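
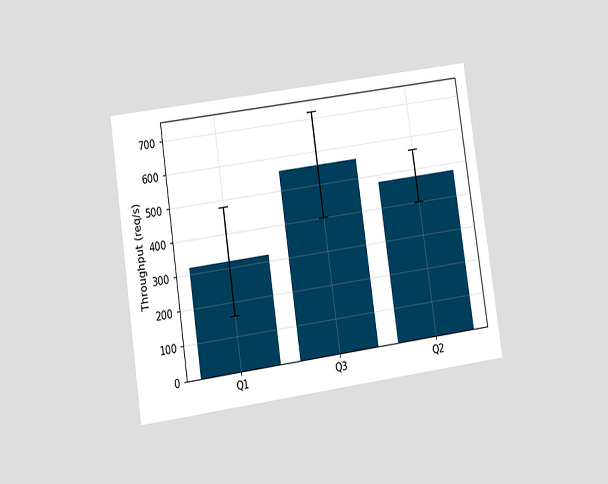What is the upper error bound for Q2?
The chart is tilted about 8° counter-clockwise and viewed at a slight angle. The Q2 bar's upper whisker reaches 560req/s.

560req/s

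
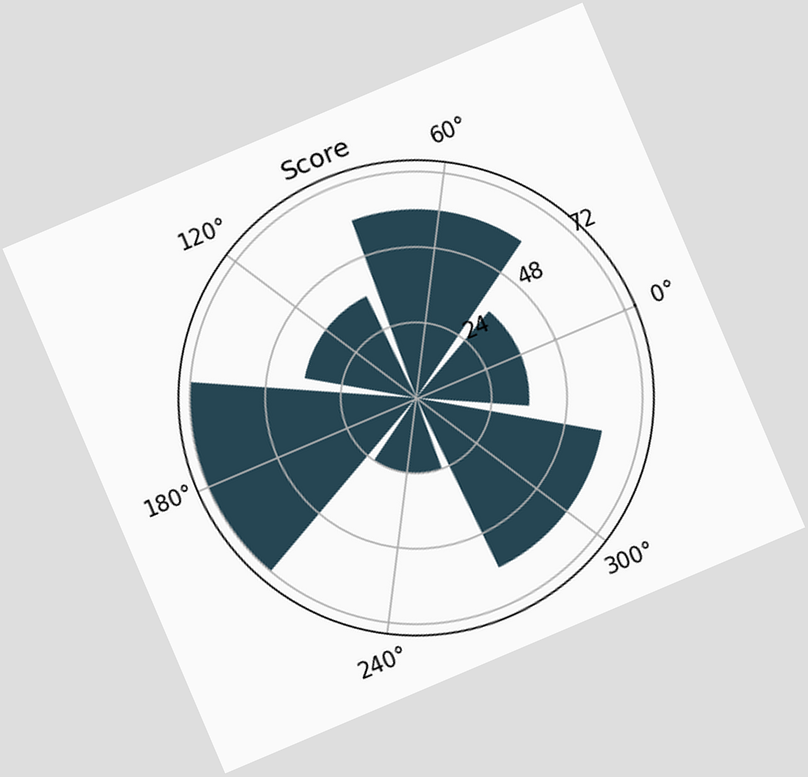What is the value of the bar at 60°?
60

The chart is tilted about 23° counter-clockwise. The bar at 60° reaches 60 on the radial axis.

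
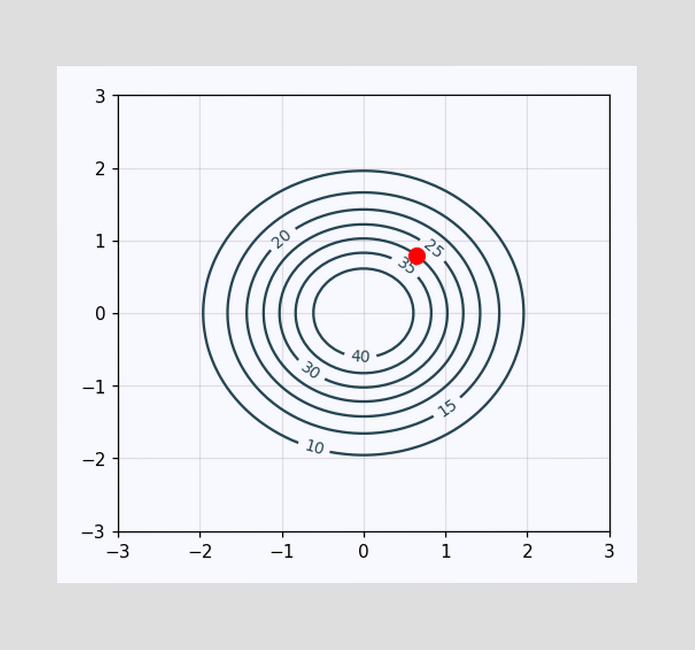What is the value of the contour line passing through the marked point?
30

The marked point sits on the contour labelled 30.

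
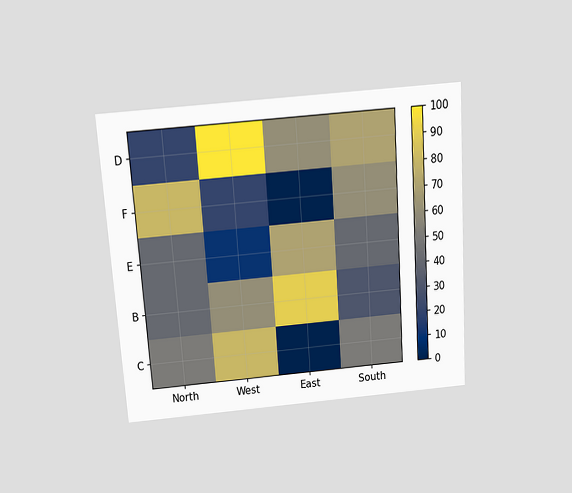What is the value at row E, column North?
40

The chart is tilted about 4° counter-clockwise and viewed slightly from above. Matching cell (E, North) against the colorbar gives 40.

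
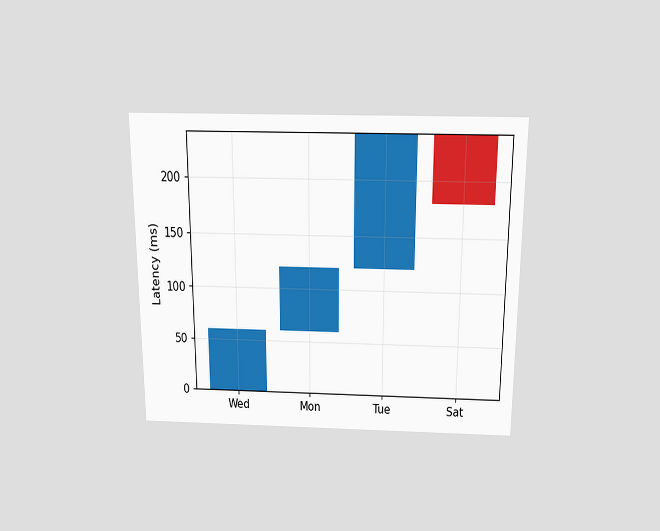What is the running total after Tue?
240ms

The chart is viewed slightly from above. After Tue the running total reaches 240ms.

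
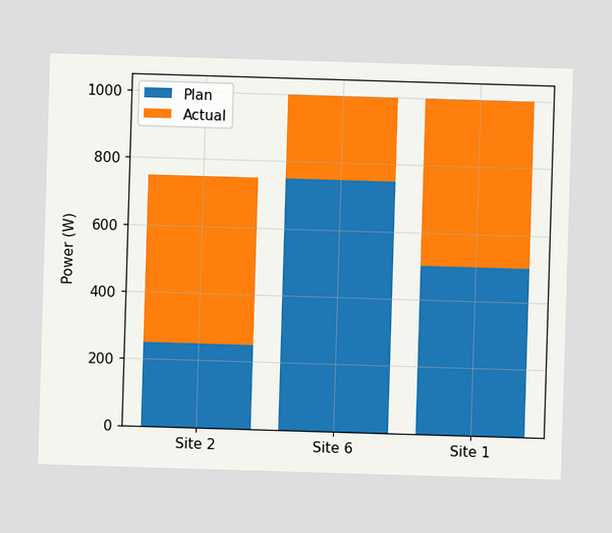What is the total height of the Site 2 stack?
The Site 2 stack's top reaches 750W on the y-axis.

750W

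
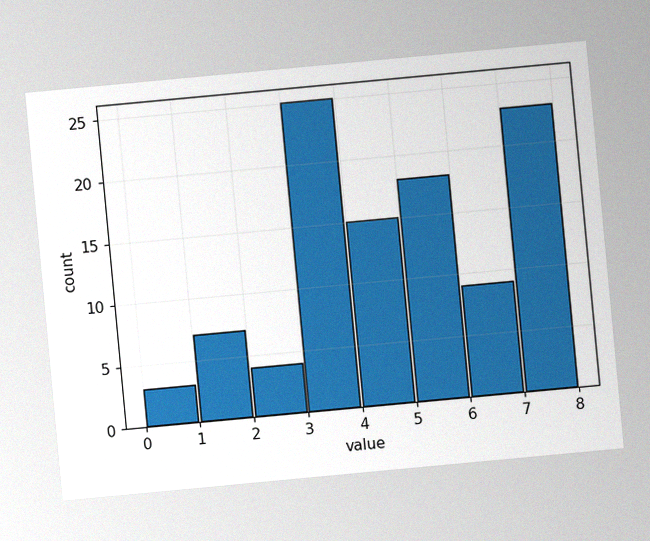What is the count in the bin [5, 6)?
18

The chart is tilted about 5° counter-clockwise, with some photo noise. The [5, 6) bin has height 18.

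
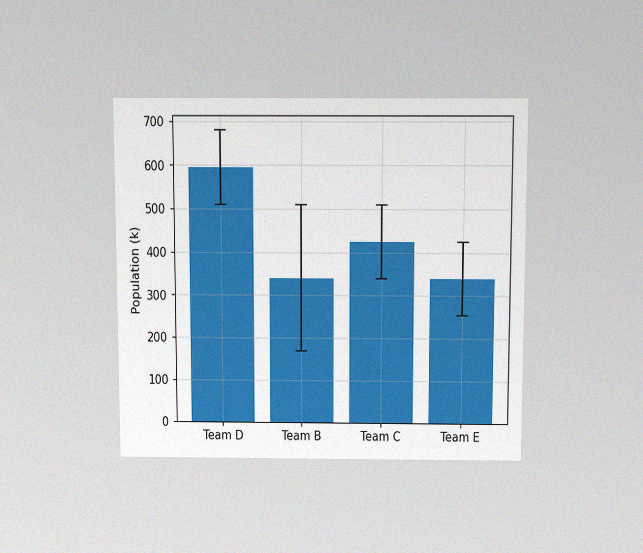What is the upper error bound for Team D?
680k

The chart is viewed slightly from above, with some photo noise. The Team D bar's upper whisker reaches 680k.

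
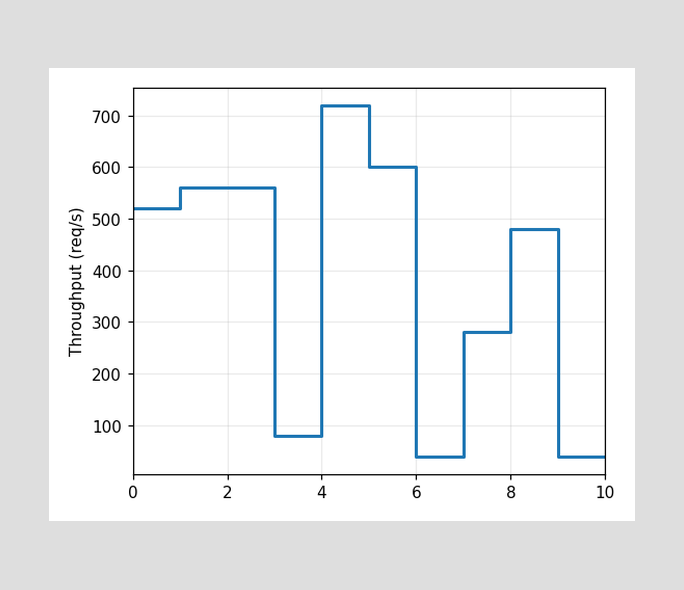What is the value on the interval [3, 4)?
On [3, 4) the step sits at 80req/s.

80req/s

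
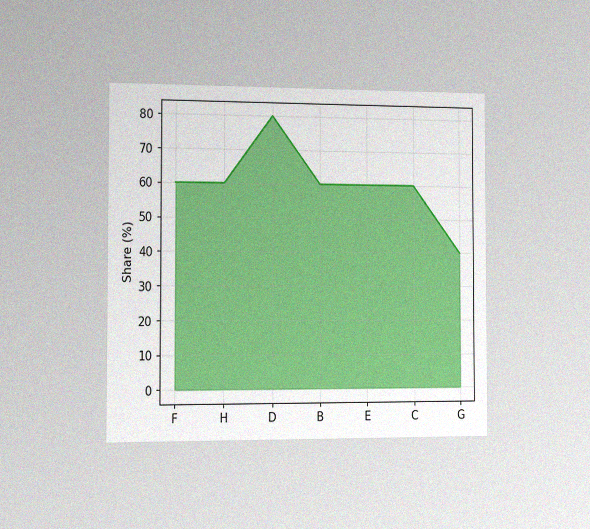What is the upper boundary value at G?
The chart is viewed slightly from the left, with some photo noise. At G the upper boundary is at 40%.

40%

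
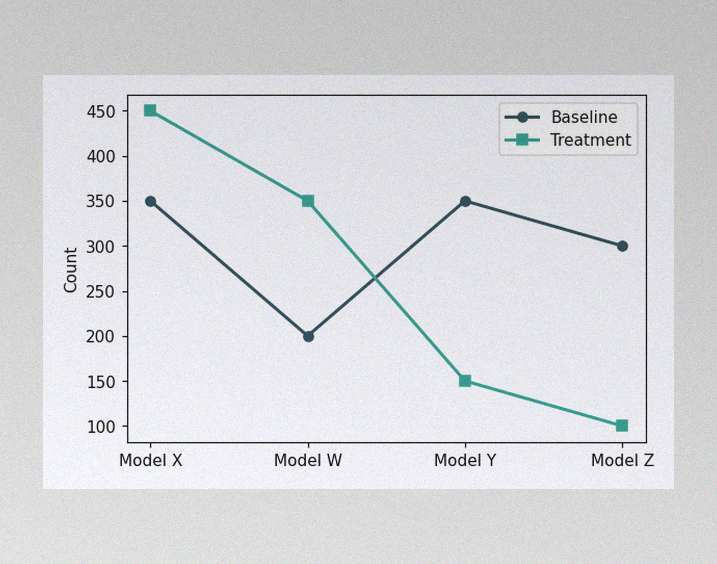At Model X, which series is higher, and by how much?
Treatment, by 100

The image has some photo noise and uneven lighting. At Model X, Treatment sits above the other line by 100.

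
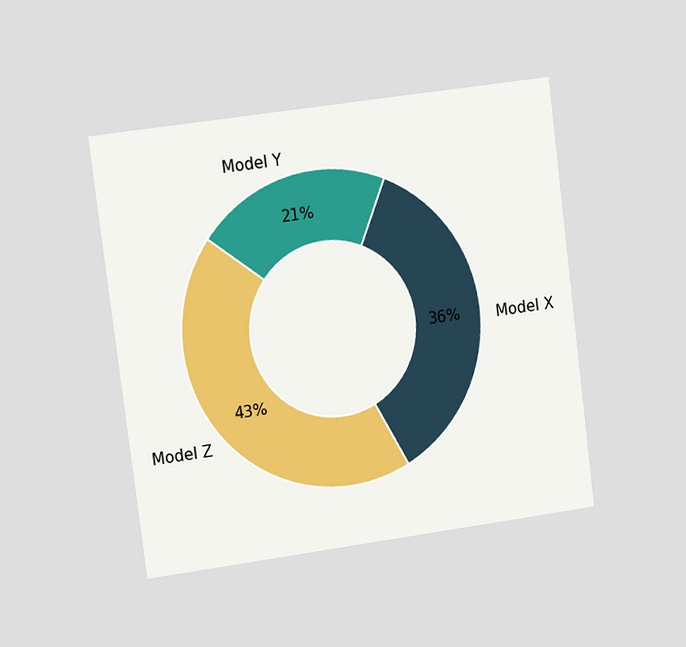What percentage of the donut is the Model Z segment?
The chart is tilted about 7° counter-clockwise and viewed slightly from the left. The Model Z segment takes up 43% of the ring.

43%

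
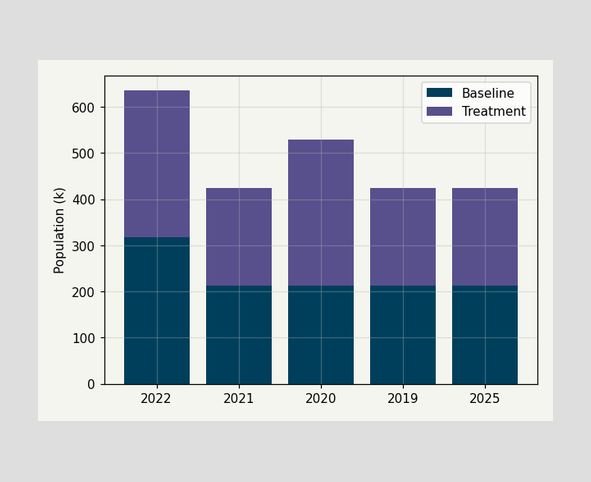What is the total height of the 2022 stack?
636k

The 2022 stack's top reaches 636k on the y-axis.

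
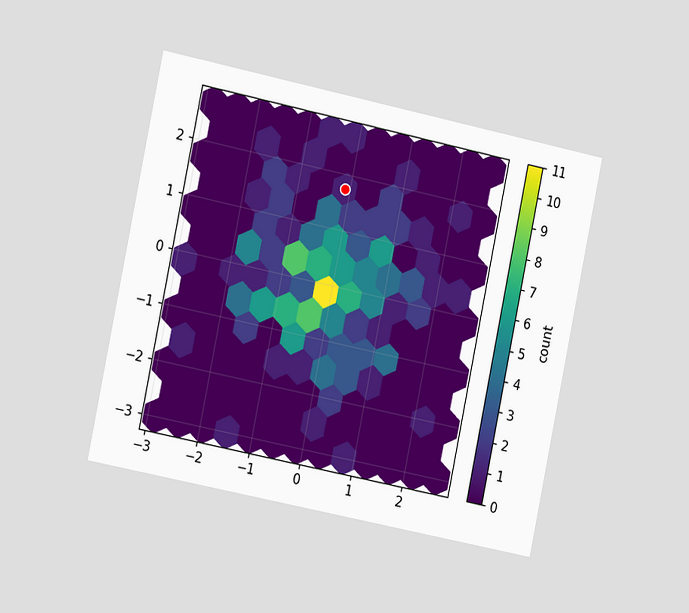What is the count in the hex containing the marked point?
1

The chart is tilted about 12° clockwise and viewed slightly from the left. The marked hex reads 1 on the colorbar.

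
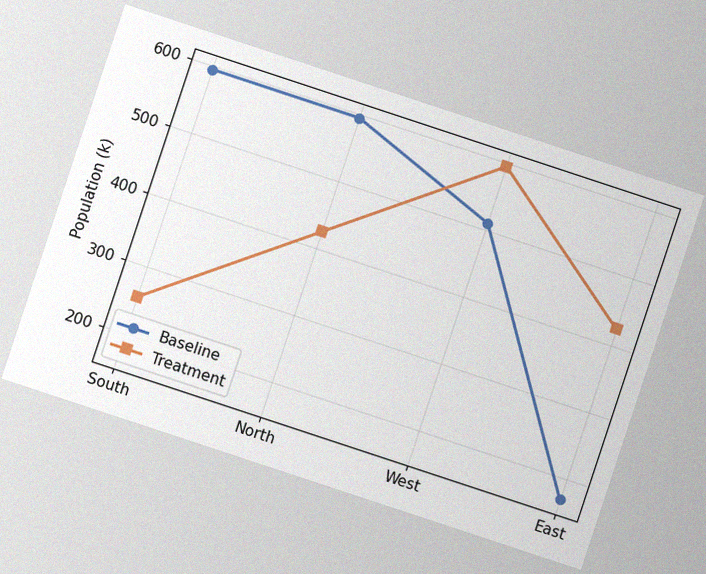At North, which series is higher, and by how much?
Baseline, by 170k

The chart is tilted about 18° clockwise, with some photo noise. At North, Baseline sits above the other line by 170k.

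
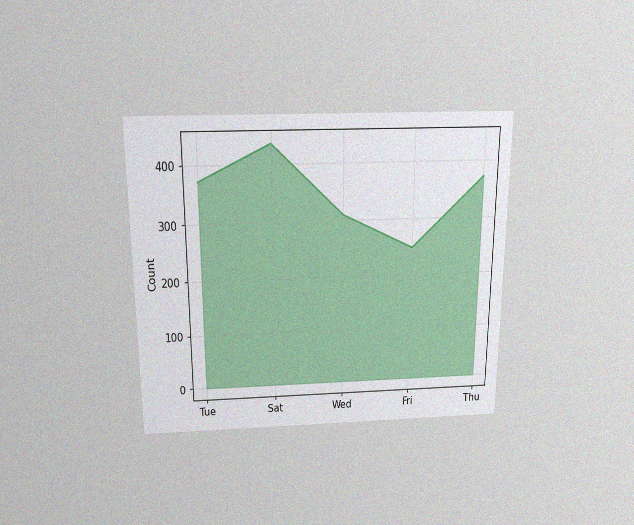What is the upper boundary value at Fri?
248

The chart is viewed slightly from above, with some photo noise. At Fri the upper boundary is at 248.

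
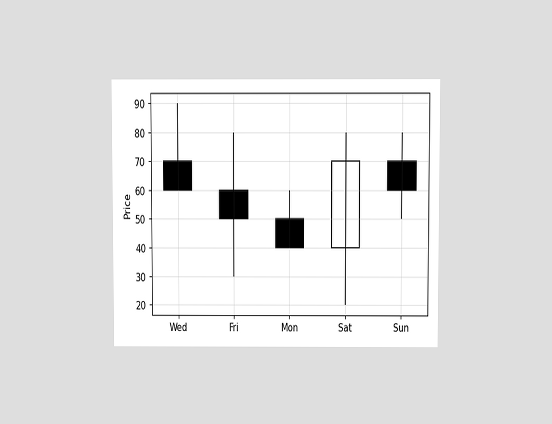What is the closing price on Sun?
60

The chart is viewed slightly from above. The Sun candle closes at 60.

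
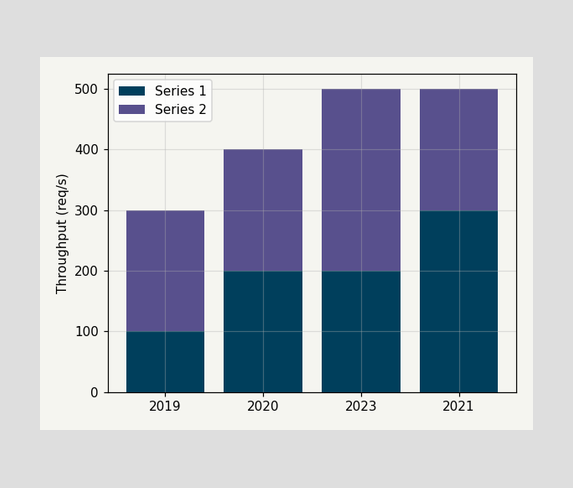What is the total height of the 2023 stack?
The 2023 stack's top reaches 500req/s on the y-axis.

500req/s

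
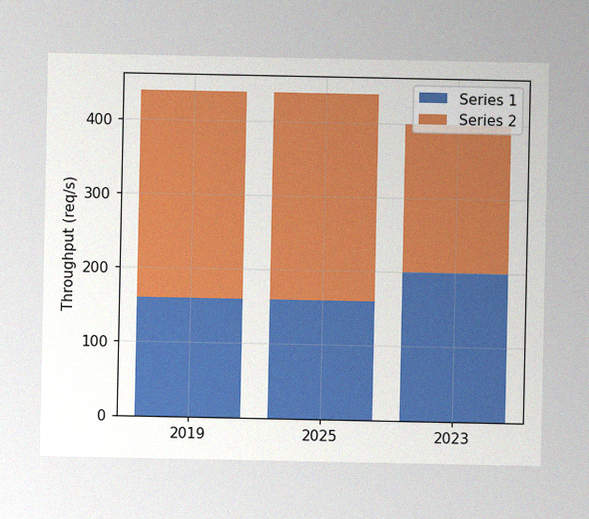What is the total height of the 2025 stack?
440req/s

The image has some photo noise and uneven lighting. The 2025 stack's top reaches 440req/s on the y-axis.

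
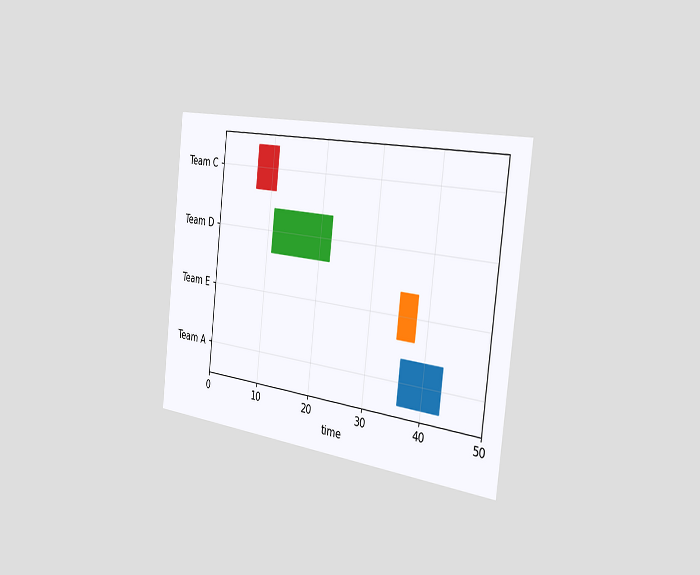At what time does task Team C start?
The chart is tilted about 6° clockwise and viewed slightly from the right. The Team C bar begins at t=7.

7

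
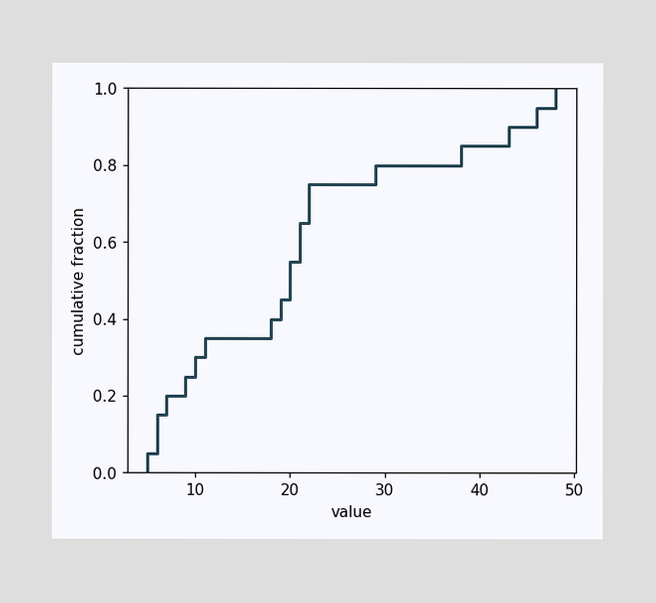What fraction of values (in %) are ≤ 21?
65%

At x=21 the ECDF step is at 65%.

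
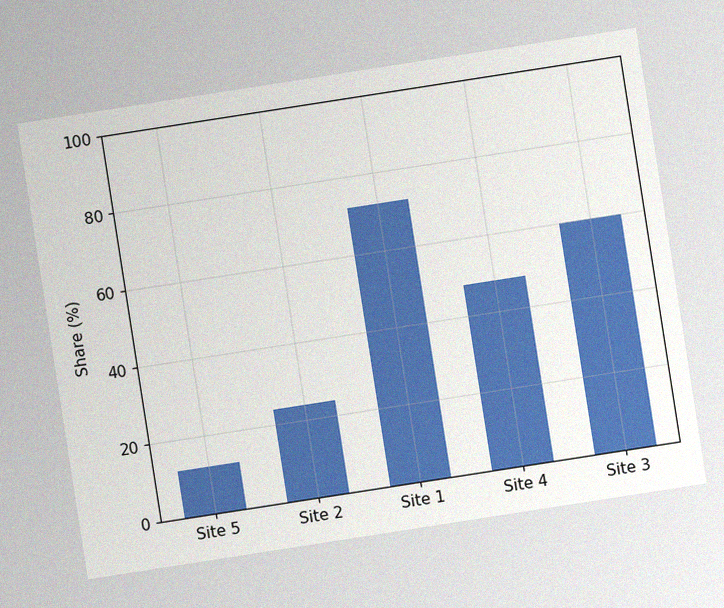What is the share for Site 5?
12%

The chart is tilted about 9° counter-clockwise, with some photo noise. Reading along the chart's y-axis, the Site 5 bar reaches 12%.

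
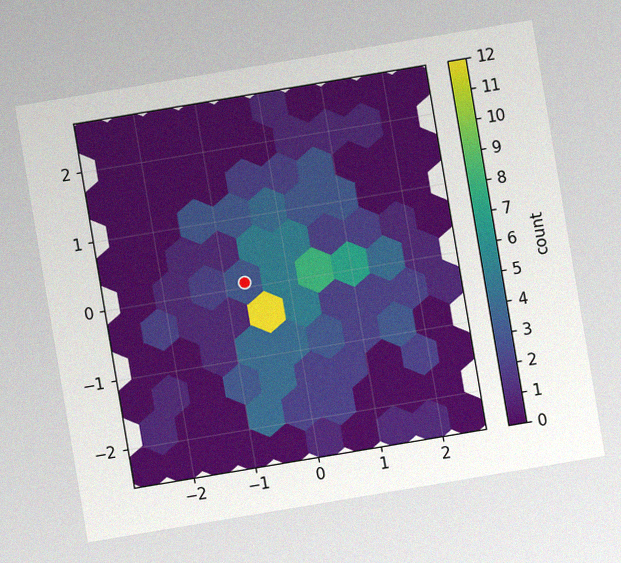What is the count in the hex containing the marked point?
The chart is tilted about 10° counter-clockwise, with some photo noise. The marked hex reads 3 on the colorbar.

3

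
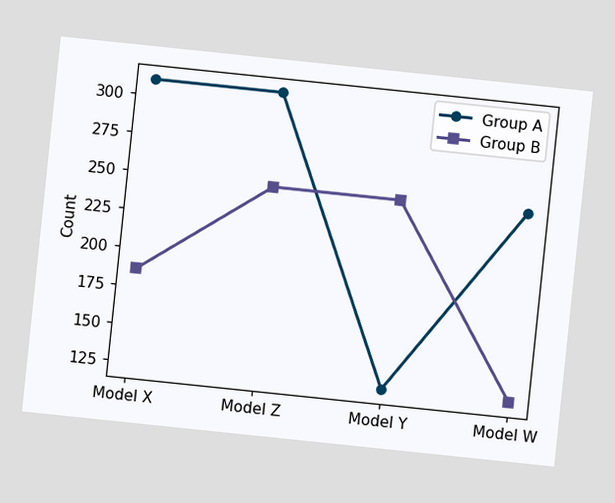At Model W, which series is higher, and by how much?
Group A, by 124

The chart is tilted about 6° clockwise. At Model W, Group A sits above the other line by 124.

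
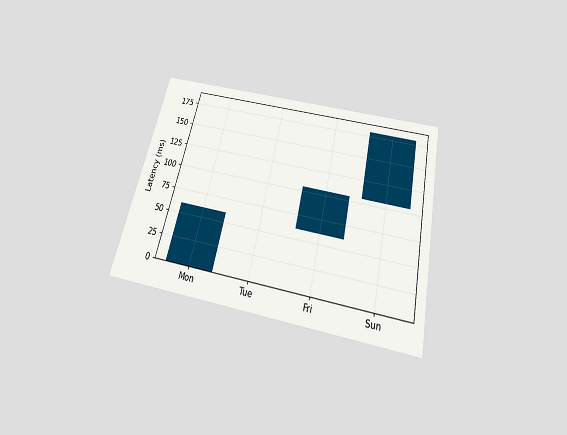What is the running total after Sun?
The chart is tilted about 13° clockwise and viewed slightly from below. After Sun the running total reaches 180ms.

180ms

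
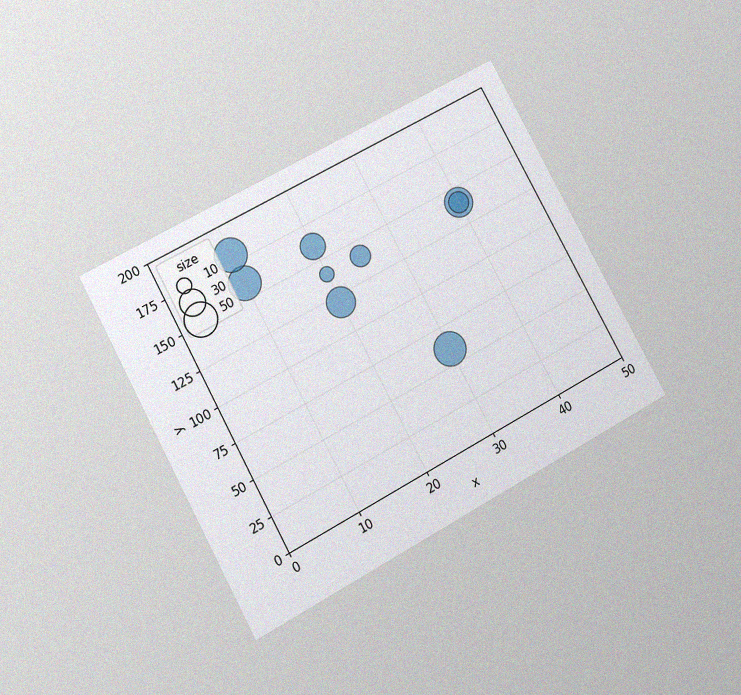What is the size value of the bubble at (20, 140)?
The chart is tilted about 28° counter-clockwise and viewed at a slight angle, with some photo noise. Matching the bubble at (20, 140) against the size legend gives 10.

10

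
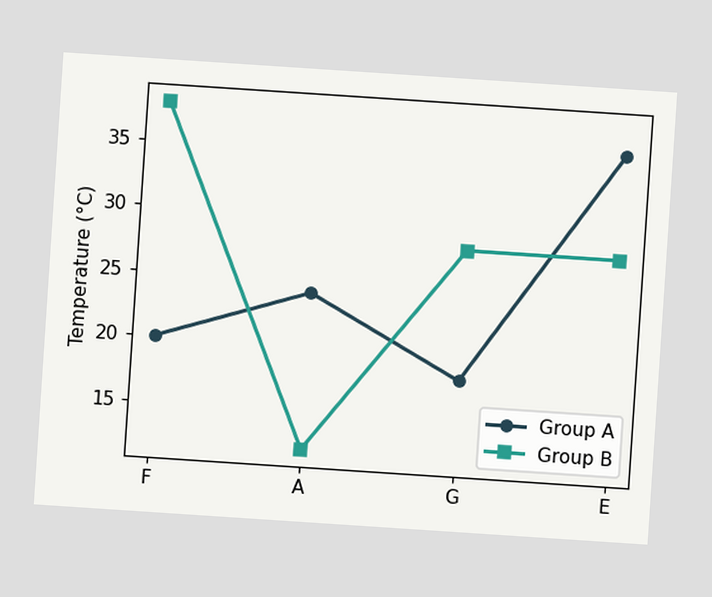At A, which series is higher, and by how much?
The chart is tilted about 4° clockwise. At A, Group A sits above the other line by 12°C.

Group A, by 12°C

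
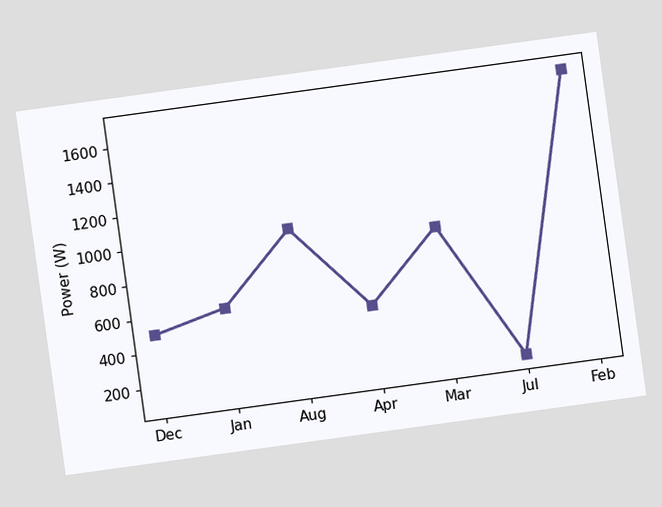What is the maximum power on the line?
1700W

The chart is tilted about 8° counter-clockwise. The highest point is at Feb, and reading across to the y-axis gives 1700W.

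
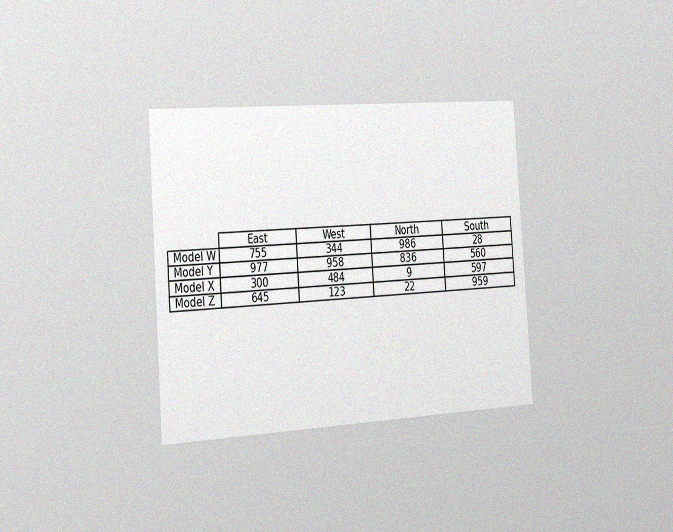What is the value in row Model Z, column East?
645

The chart is tilted about 4° counter-clockwise and viewed slightly from the left, with some photo noise. The (Model Z, East) cell reads 645.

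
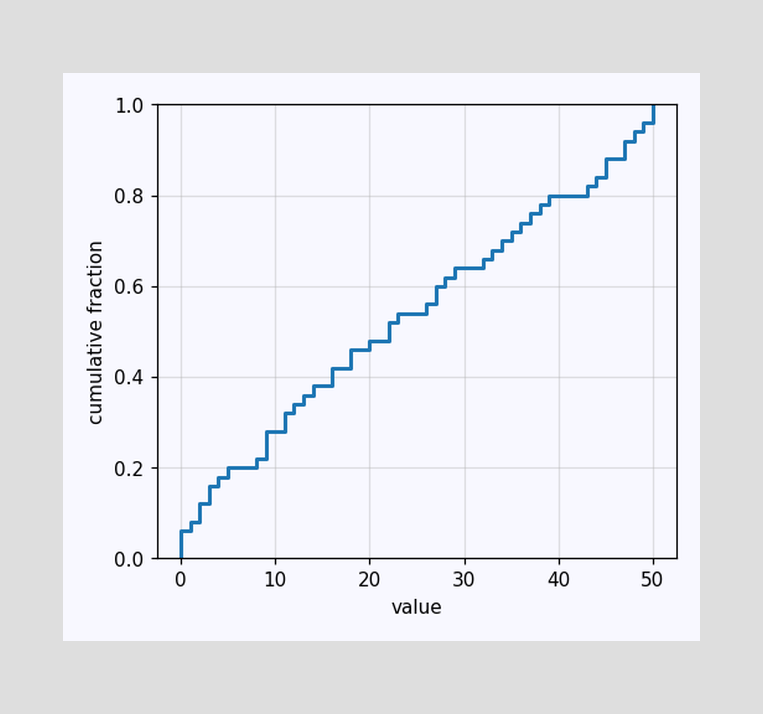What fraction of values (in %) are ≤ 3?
16%

At x=3 the ECDF step is at 16%.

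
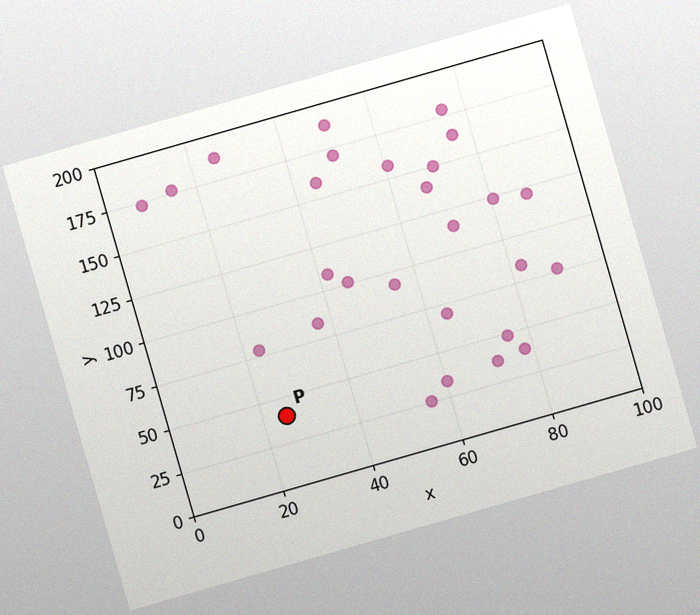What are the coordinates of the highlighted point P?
(25, 40)

The chart is tilted about 16° counter-clockwise, with some photo noise. Following the gridlines from P to each axis, P sits at (25, 40).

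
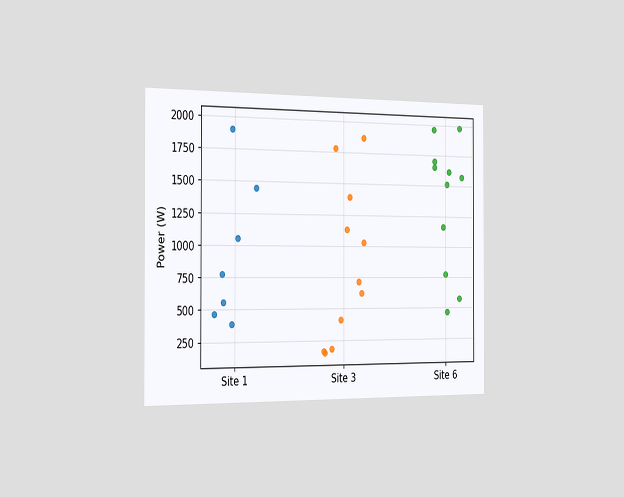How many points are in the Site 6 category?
11

The chart is viewed slightly from the left. Counting the markers in the Site 6 column gives 11.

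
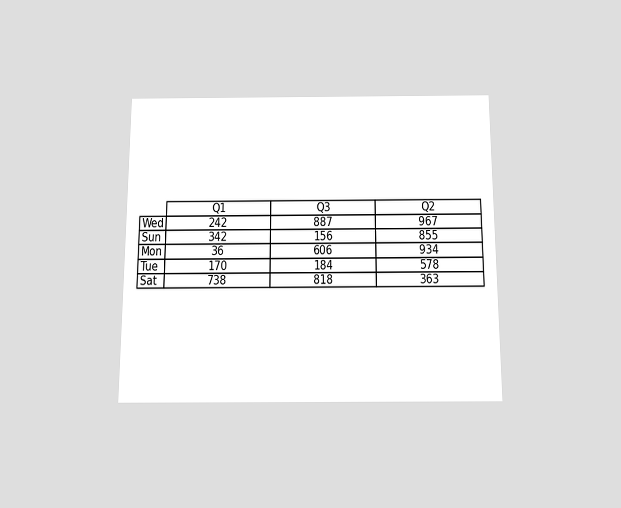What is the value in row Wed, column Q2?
967

The chart is viewed slightly from below. The (Wed, Q2) cell reads 967.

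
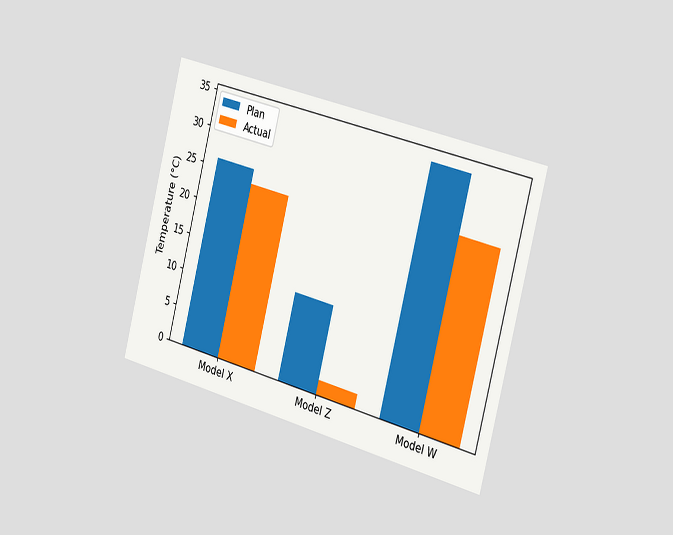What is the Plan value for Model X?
26°C

The chart is tilted about 15° clockwise and viewed slightly from the right. The Plan bar at Model X reaches 26°C on the y-axis.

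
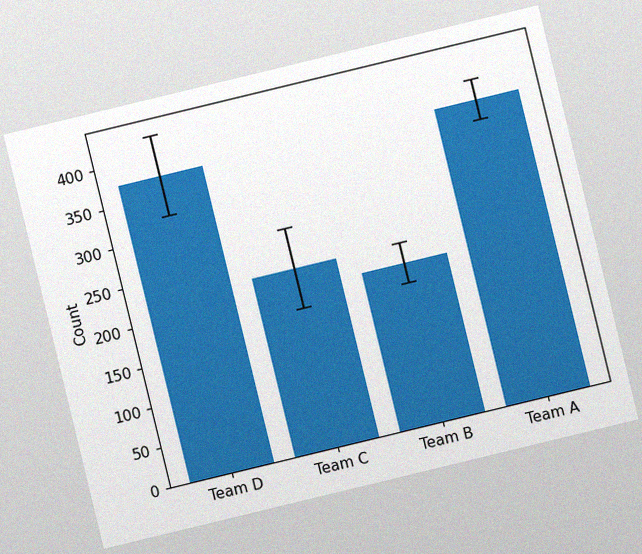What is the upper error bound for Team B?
The chart is tilted about 14° counter-clockwise, with some photo noise. The Team B bar's upper whisker reaches 225.

225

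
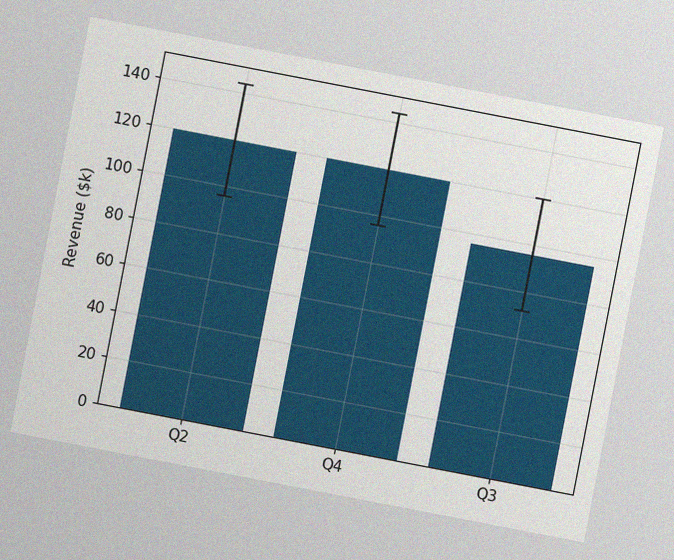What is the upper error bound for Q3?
$120k

The chart is tilted about 11° clockwise, with some photo noise. The Q3 bar's upper whisker reaches $120k.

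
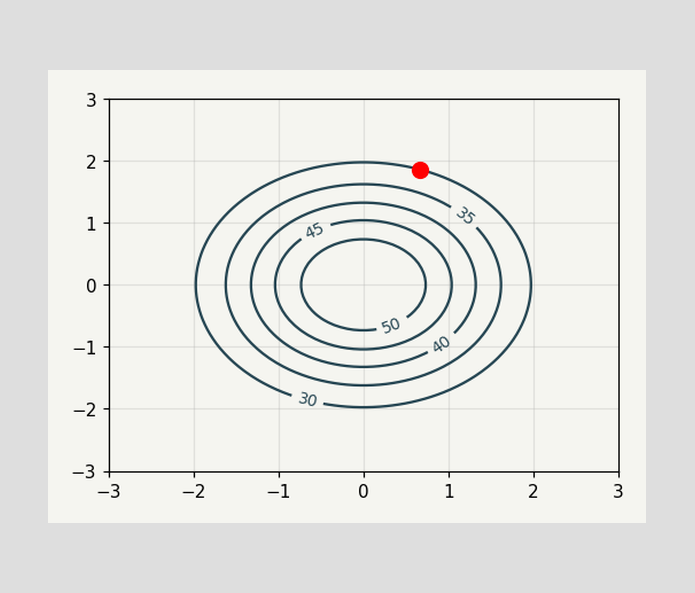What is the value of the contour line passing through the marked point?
The marked point sits on the contour labelled 30.

30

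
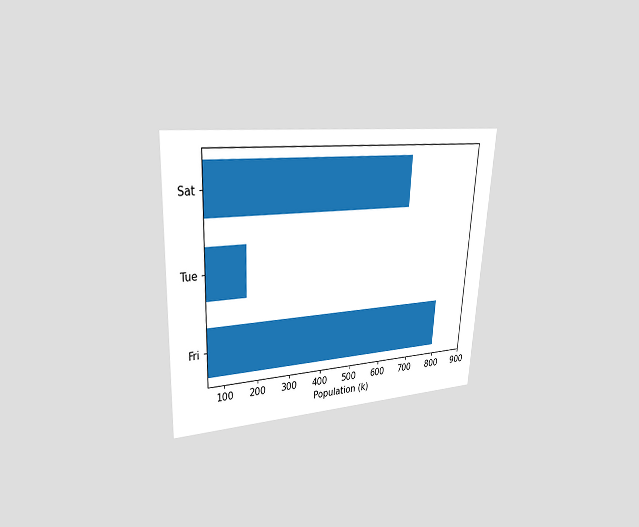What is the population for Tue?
168k

The chart is tilted about 3° clockwise and viewed at a slight angle. Reading along the chart's x-axis, the Tue bar reaches 168k.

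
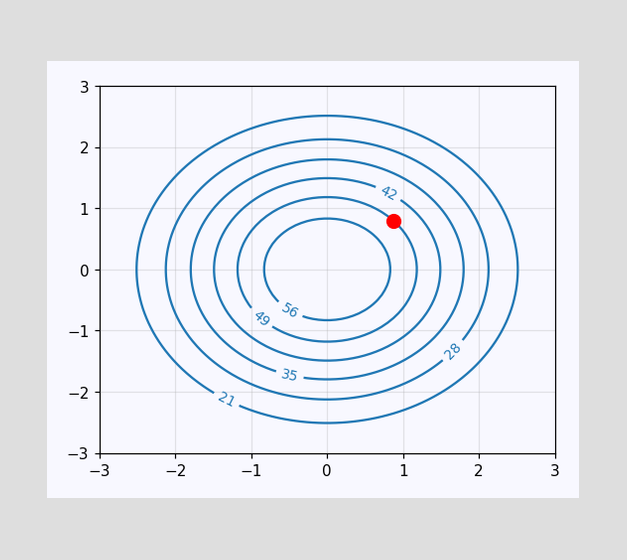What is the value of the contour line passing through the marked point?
49

The marked point sits on the contour labelled 49.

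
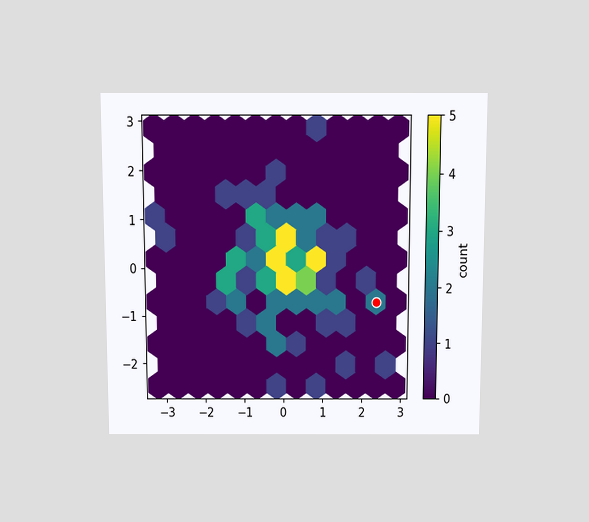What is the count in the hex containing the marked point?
The chart is viewed slightly from above. The marked hex reads 2 on the colorbar.

2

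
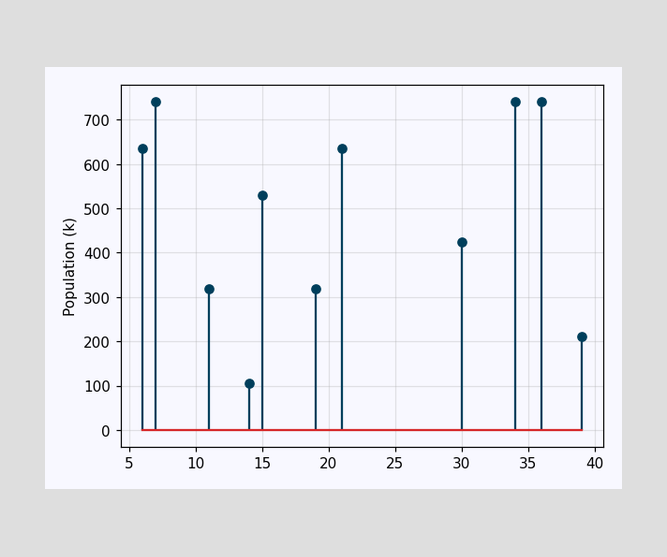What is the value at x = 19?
318k

The stem at x=19 reaches 318k.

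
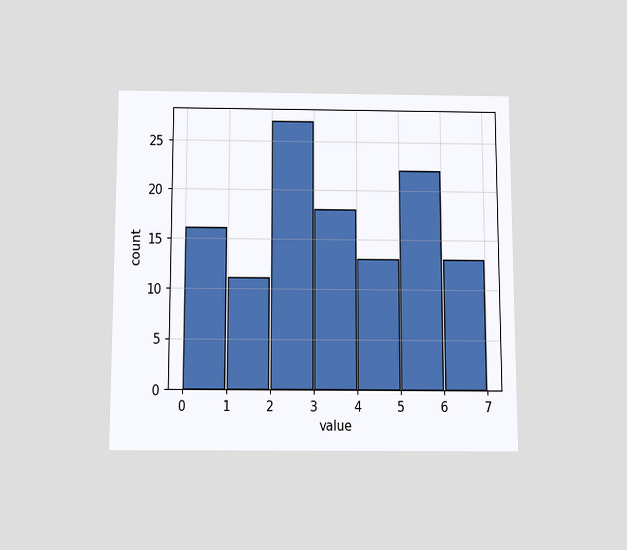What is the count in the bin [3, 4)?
18

The chart is viewed slightly from below. The [3, 4) bin has height 18.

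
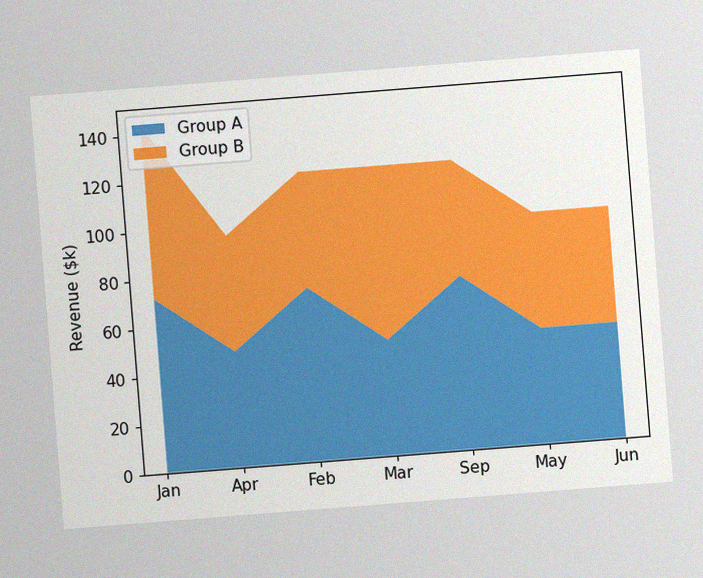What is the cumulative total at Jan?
$144k

The chart is tilted about 4° counter-clockwise, with some photo noise. The stacked total at Jan reaches $144k.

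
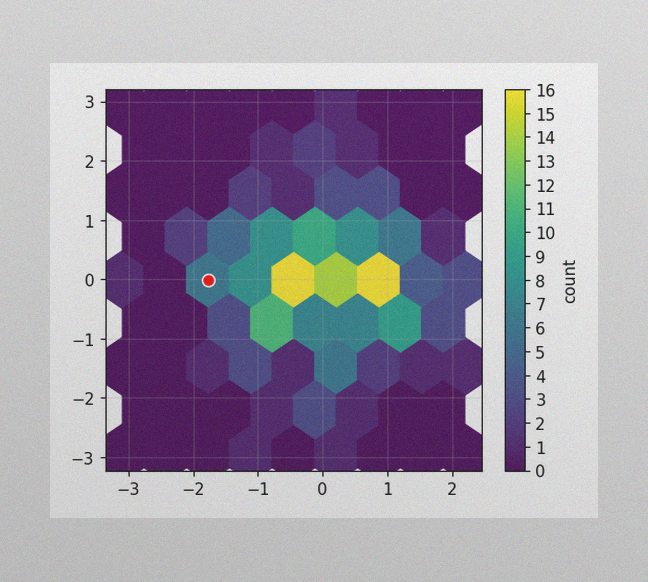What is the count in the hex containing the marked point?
The image has some photo noise and uneven lighting. The marked hex reads 6 on the colorbar.

6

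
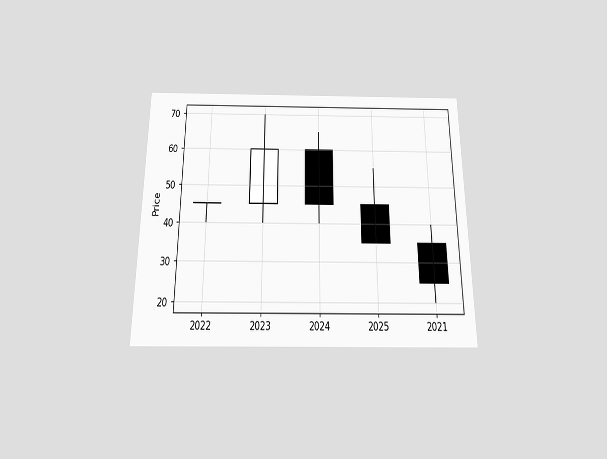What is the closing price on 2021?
The chart is viewed slightly from below. The 2021 candle closes at 25.

25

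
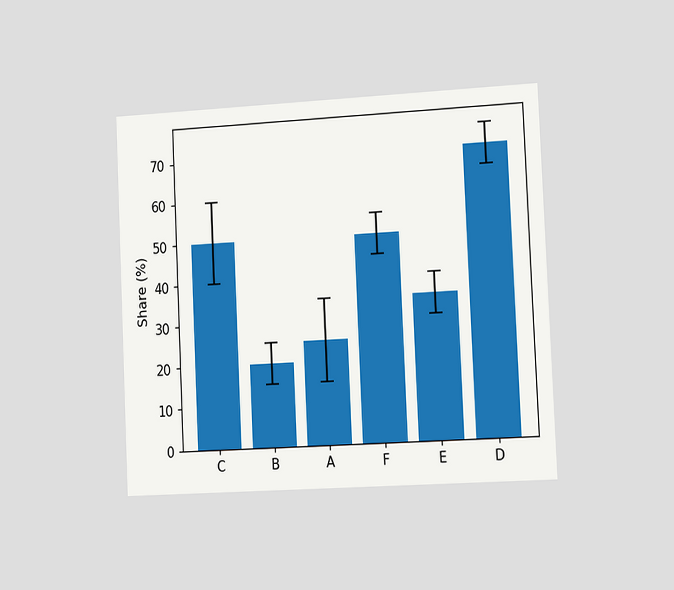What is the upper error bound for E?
40%

The chart is tilted about 3° counter-clockwise and viewed slightly from the right. The E bar's upper whisker reaches 40%.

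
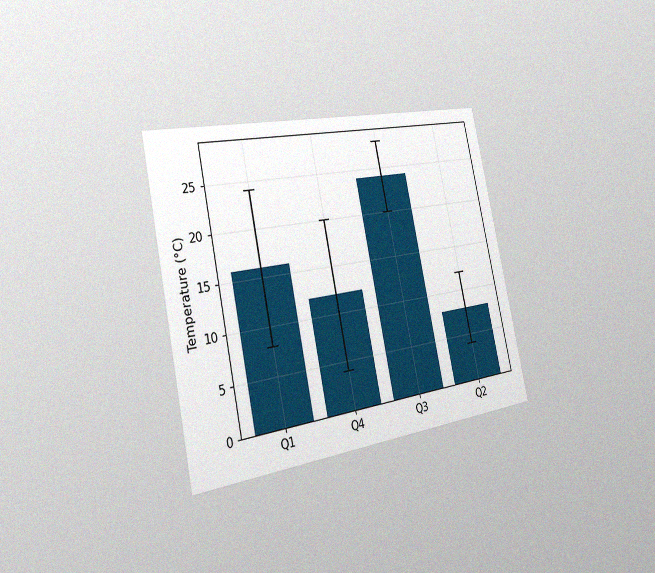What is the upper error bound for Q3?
The chart is tilted about 12° counter-clockwise and viewed slightly from the left, with some photo noise. The Q3 bar's upper whisker reaches 28°C.

28°C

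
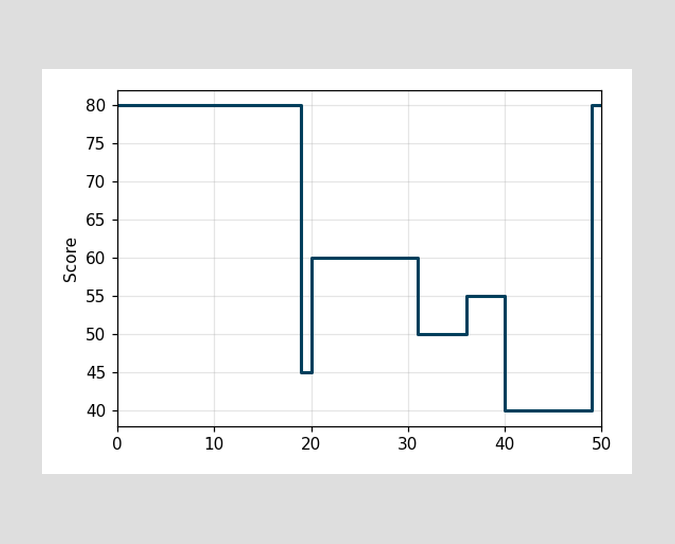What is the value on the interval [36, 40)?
On [36, 40) the step sits at 55.

55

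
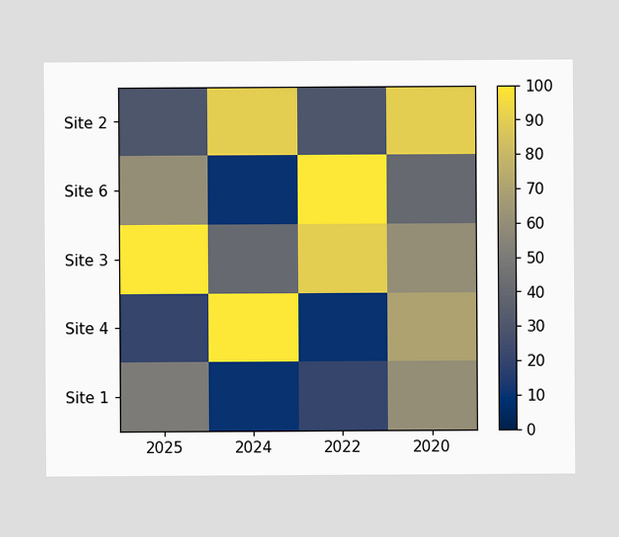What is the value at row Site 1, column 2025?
50

Matching cell (Site 1, 2025) against the colorbar gives 50.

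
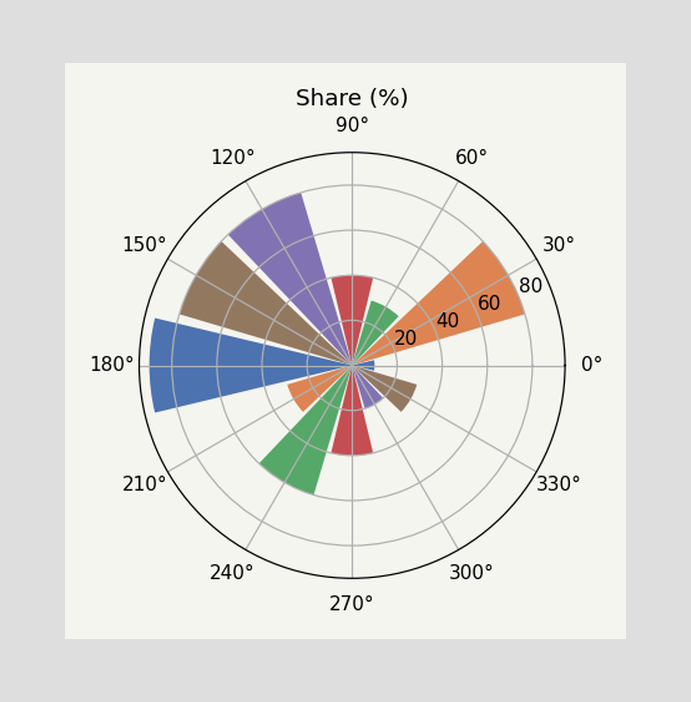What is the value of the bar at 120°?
The bar at 120° reaches 80% on the radial axis.

80%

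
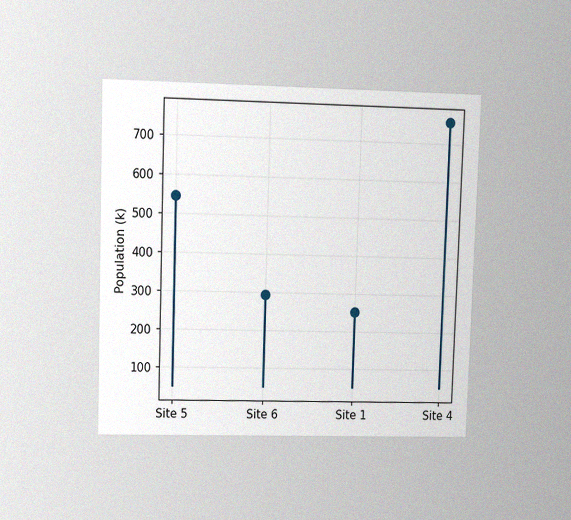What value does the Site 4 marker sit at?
756k

The chart is viewed at a slight angle, with some photo noise. The Site 4 marker sits at 756k.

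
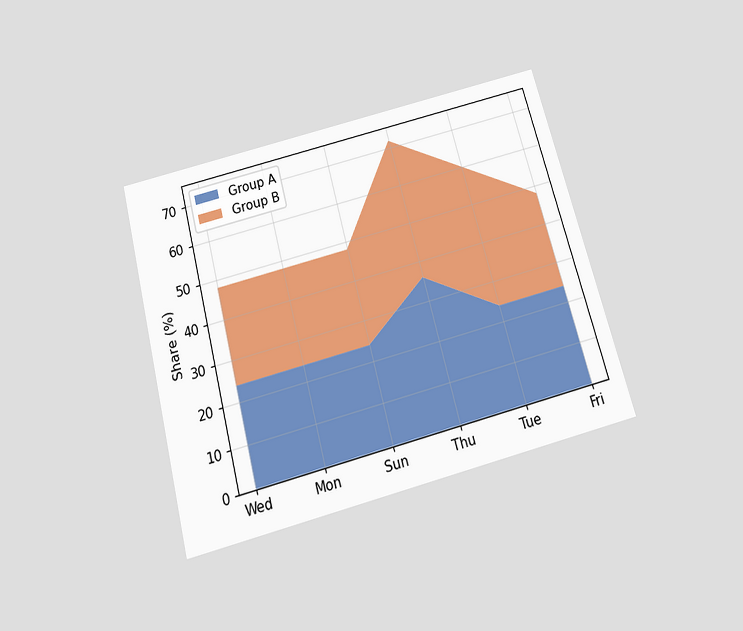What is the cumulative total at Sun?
48%

The chart is tilted about 15° counter-clockwise and viewed slightly from below. The stacked total at Sun reaches 48%.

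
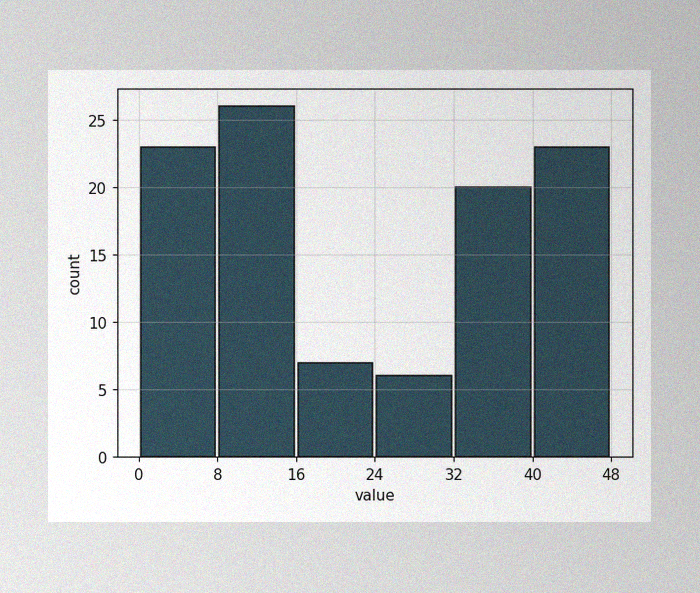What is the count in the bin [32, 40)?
The image has some photo noise and uneven lighting. The [32, 40) bin has height 20.

20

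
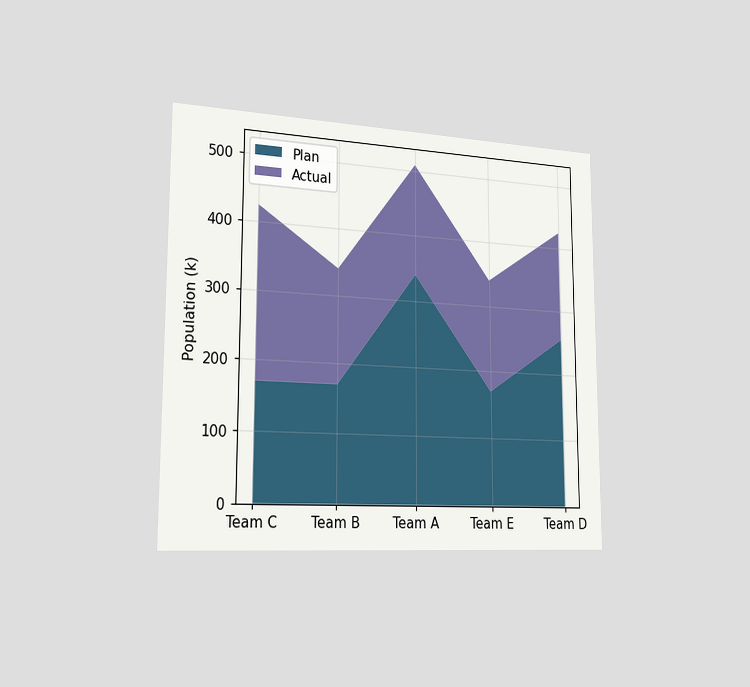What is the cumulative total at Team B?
The chart is viewed slightly from the left. The stacked total at Team B reaches 340k.

340k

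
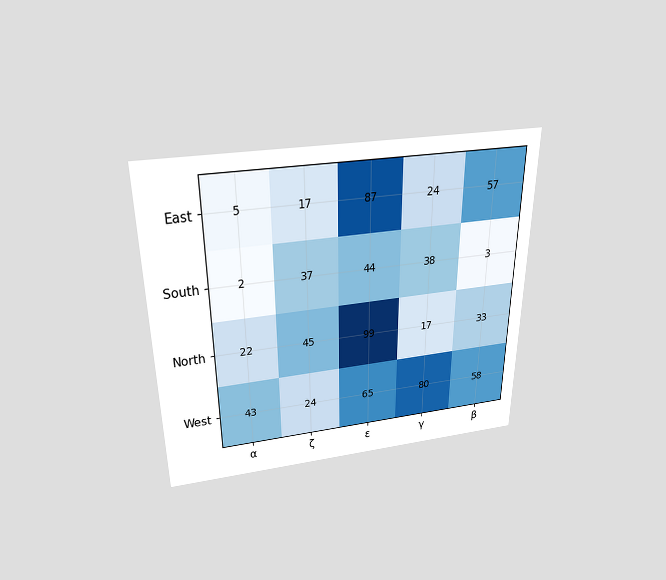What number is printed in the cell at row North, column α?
The chart is viewed slightly from above. The (North, α) cell reads 22.

22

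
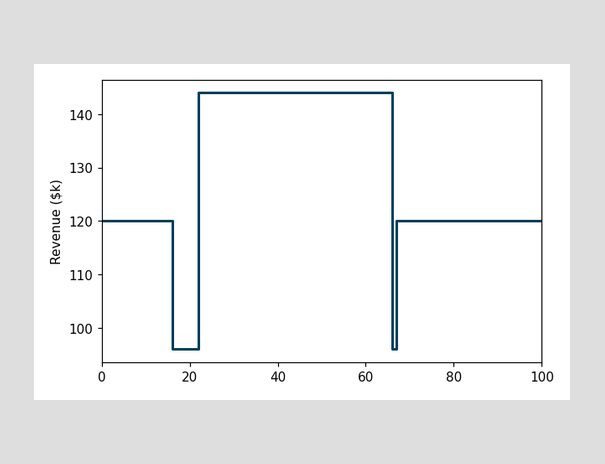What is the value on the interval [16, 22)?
On [16, 22) the step sits at $96k.

$96k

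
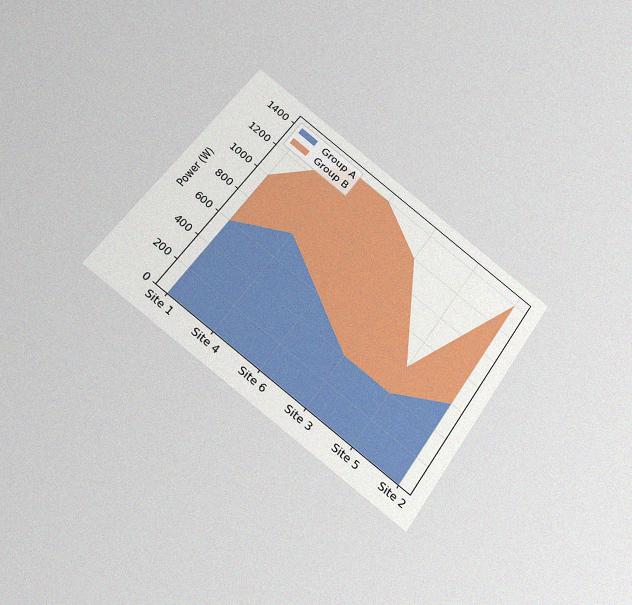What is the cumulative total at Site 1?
The chart is tilted about 34° clockwise and viewed slightly from below, with some photo noise. The stacked total at Site 1 reaches 1000W.

1000W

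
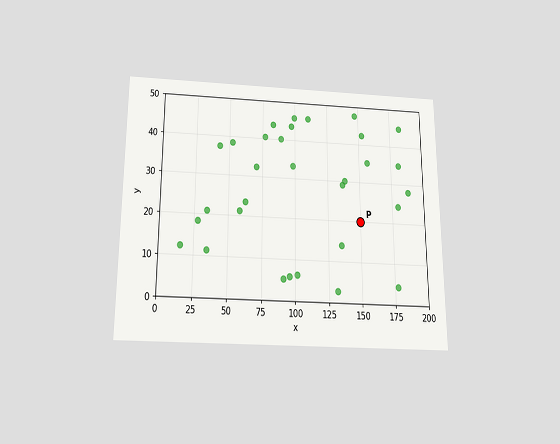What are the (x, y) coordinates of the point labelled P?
The chart is viewed slightly from below. Following the gridlines from P to each axis, P sits at (150, 20).

(150, 20)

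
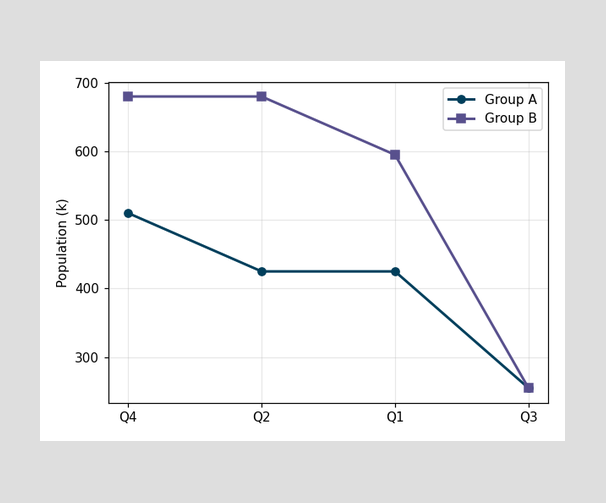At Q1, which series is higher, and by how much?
At Q1, Group B sits above the other line by 170k.

Group B, by 170k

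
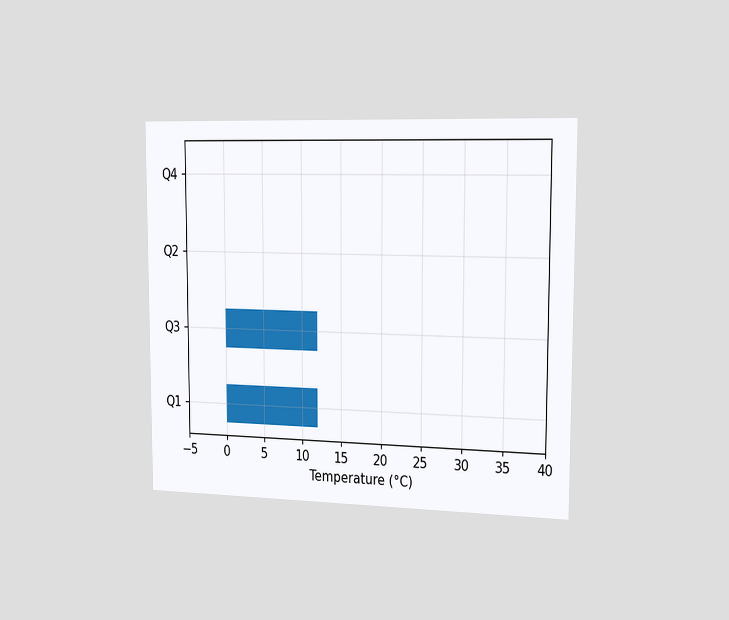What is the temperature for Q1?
The chart is viewed slightly from the right. Reading along the chart's x-axis, the Q1 bar reaches 12°C.

12°C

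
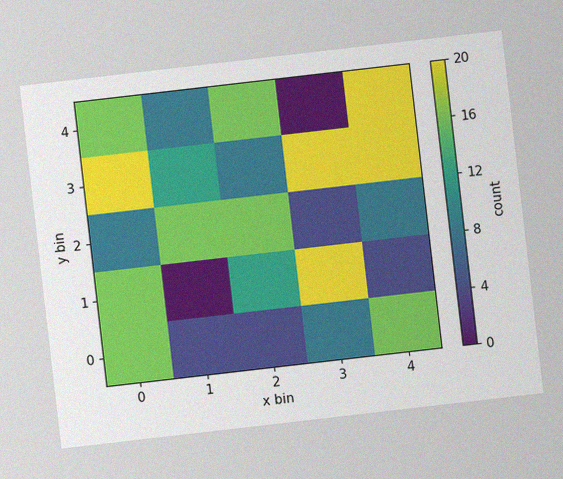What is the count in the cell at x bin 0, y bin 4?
The chart is tilted about 7° counter-clockwise, with some photo noise. Matching the cell (0, 4) against the colorbar gives 16.

16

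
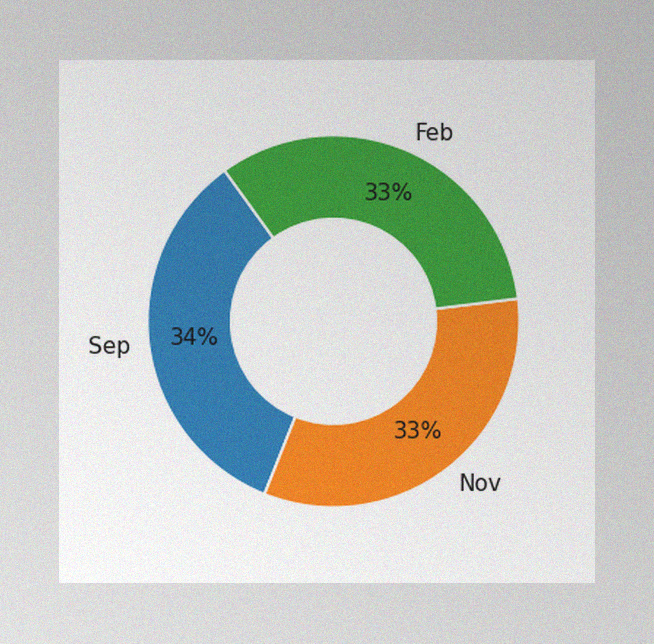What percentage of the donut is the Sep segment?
34%

The image has some photo noise and uneven lighting. The Sep segment takes up 34% of the ring.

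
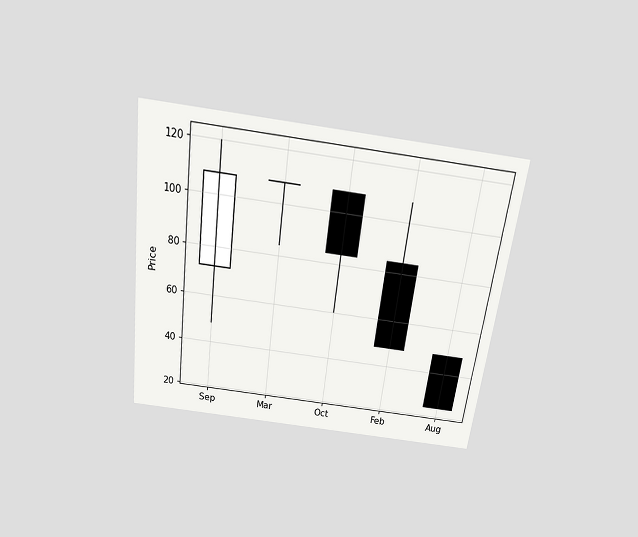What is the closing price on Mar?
The chart is tilted about 7° clockwise and viewed slightly from above. The Mar candle closes at 108.

108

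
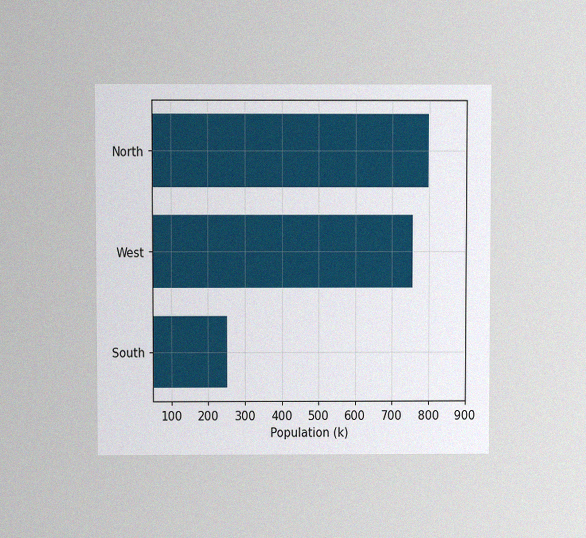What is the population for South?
The chart is viewed at a slight angle, with some photo noise. Reading along the chart's x-axis, the South bar reaches 252k.

252k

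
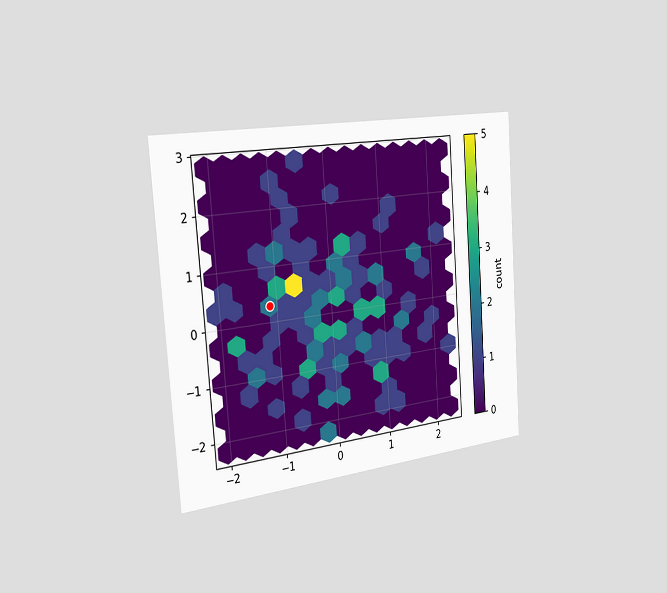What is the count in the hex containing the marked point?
2

The chart is tilted about 4° counter-clockwise and viewed slightly from the left. The marked hex reads 2 on the colorbar.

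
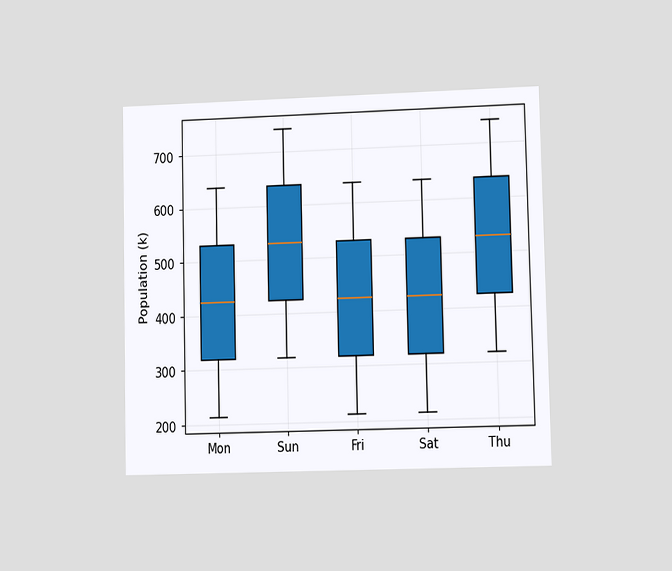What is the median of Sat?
The chart is viewed at a slight angle. The median line in the Sat box sits at 424k.

424k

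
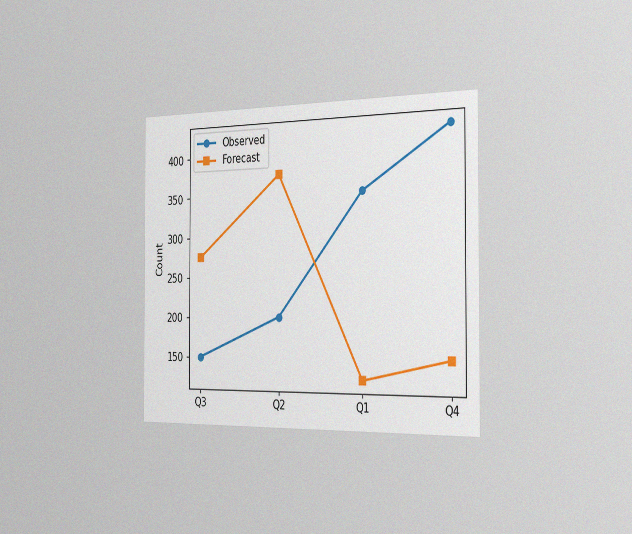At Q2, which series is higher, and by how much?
The chart is viewed slightly from the right, with some photo noise. At Q2, Forecast sits above the other line by 175.

Forecast, by 175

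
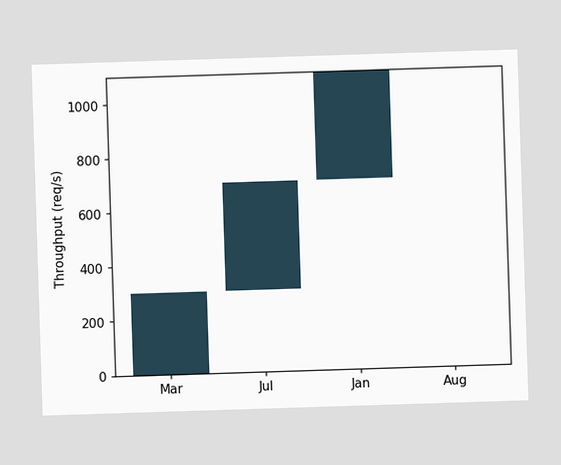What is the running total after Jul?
After Jul the running total reaches 700req/s.

700req/s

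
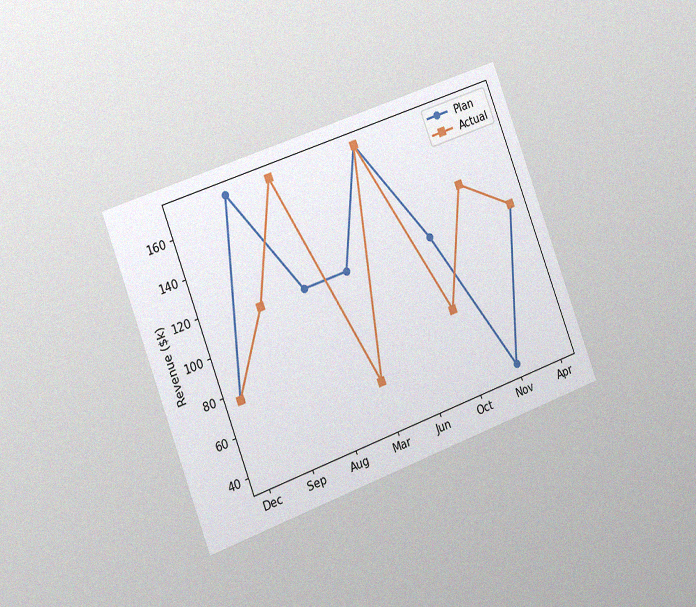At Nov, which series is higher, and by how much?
Actual, by $95k

The chart is tilted about 21° counter-clockwise and viewed slightly from the left, with some photo noise. At Nov, Actual sits above the other line by $95k.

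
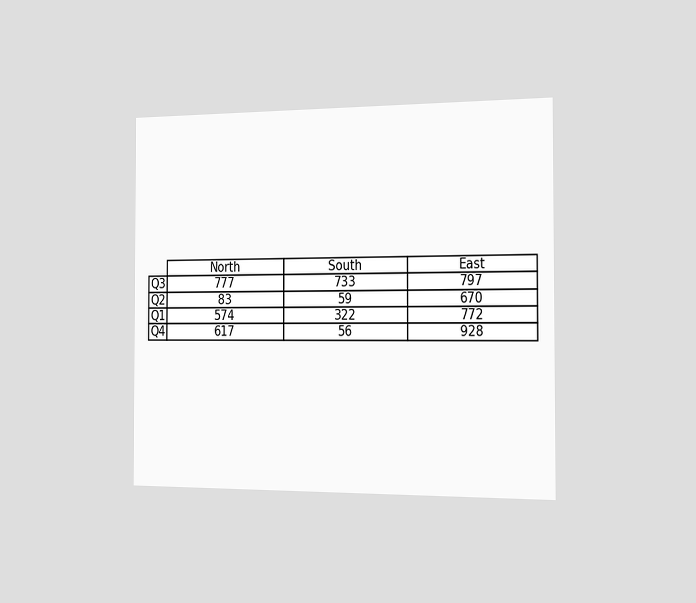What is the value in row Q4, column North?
The chart is viewed slightly from the right. The (Q4, North) cell reads 617.

617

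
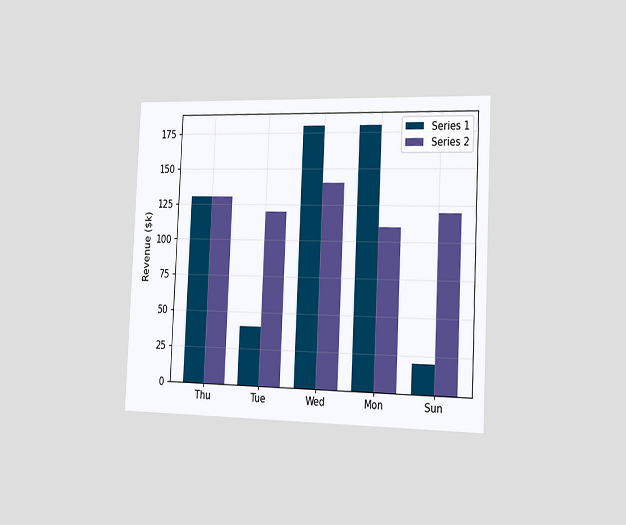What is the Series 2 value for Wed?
The chart is tilted about 3° clockwise and viewed slightly from the right. The Series 2 bar at Wed reaches $140k on the y-axis.

$140k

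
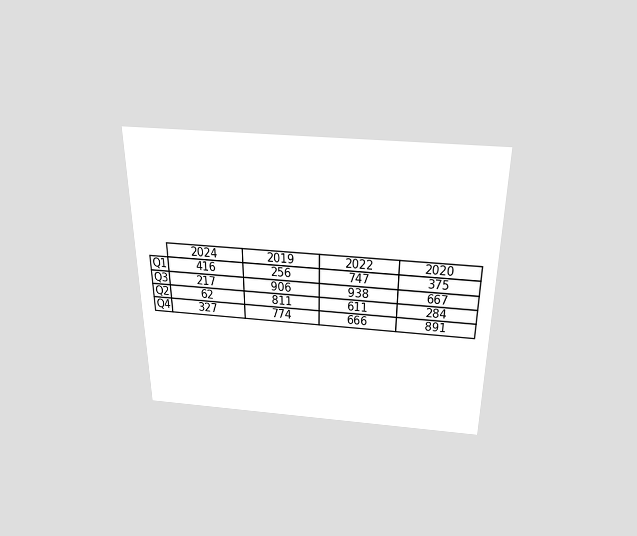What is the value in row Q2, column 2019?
811

The chart is viewed slightly from above. The (Q2, 2019) cell reads 811.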